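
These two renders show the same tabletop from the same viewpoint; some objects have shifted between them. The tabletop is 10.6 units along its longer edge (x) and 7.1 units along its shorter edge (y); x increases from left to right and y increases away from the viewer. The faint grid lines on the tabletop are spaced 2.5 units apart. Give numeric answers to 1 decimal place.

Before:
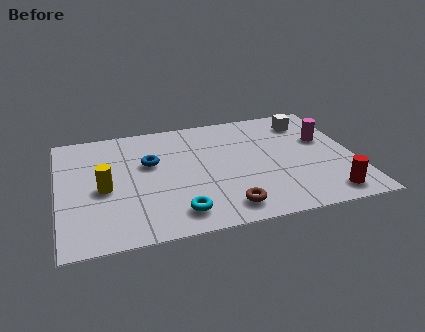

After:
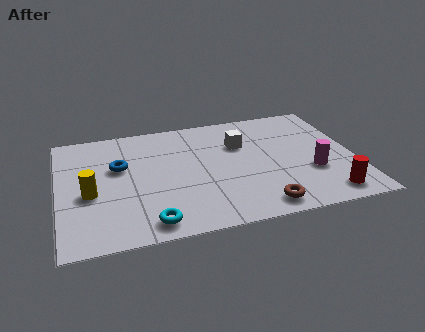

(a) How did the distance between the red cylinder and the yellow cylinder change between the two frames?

+0.4

The distance was about 8.1 in the first image and 8.5 in the second, so they moved 0.4 units further apart.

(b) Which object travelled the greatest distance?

the white cube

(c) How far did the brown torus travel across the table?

1.2

The brown torus moved from about (5.8, 1.1) to (7.0, 0.9), a distance of √(1.2² + 0.2²) ≈ 1.2.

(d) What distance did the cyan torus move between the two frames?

1.0

From (4.1, 1.2) to (3.1, 0.9), the cyan torus covered √(1.0² + 0.3²) ≈ 1.0 units.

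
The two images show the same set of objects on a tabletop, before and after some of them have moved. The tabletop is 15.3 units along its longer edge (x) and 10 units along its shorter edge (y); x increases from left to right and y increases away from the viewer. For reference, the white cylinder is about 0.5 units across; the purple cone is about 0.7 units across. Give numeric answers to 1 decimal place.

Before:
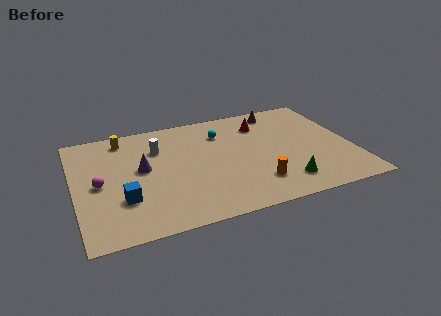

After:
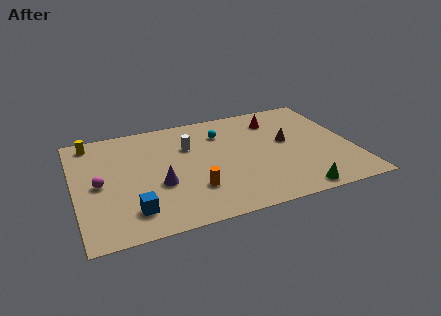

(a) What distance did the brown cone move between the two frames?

3.1

From (11.7, 8.7) to (11.8, 5.6), the brown cone covered √(0.1² + 3.1²) ≈ 3.1 units.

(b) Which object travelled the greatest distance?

the orange cylinder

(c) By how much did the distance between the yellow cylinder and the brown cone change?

+2.4

They were about 8.8 units apart before and 11.2 after — 2.4 units further apart.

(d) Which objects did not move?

the magenta sphere and the cyan sphere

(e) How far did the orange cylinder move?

3.4

The orange cylinder was near (9.7, 2.3) before and (6.3, 2.8) after, so it travelled √(3.4² + 0.5²) ≈ 3.4 units.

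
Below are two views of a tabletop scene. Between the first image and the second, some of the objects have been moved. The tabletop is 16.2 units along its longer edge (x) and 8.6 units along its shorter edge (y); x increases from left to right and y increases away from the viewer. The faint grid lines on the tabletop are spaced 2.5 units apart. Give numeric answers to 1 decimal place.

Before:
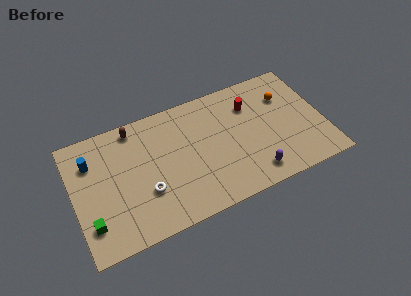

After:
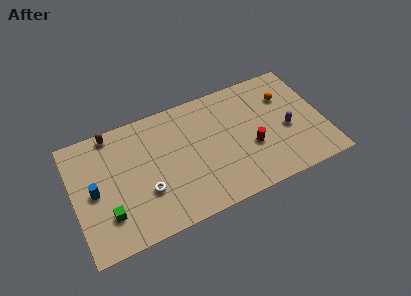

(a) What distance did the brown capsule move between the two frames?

1.4

From (4.2, 7.6) to (2.8, 7.8), the brown capsule covered √(1.4² + 0.2²) ≈ 1.4 units.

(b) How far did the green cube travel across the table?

1.1

The green cube moved from about (0.9, 2.1) to (2.0, 2.3), a distance of √(1.1² + 0.2²) ≈ 1.1.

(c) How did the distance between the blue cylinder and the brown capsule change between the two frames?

+0.7

The distance was about 3.2 in the first image and 3.9 in the second, so they moved 0.7 units further apart.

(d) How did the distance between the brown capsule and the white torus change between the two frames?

+0.5

Before: roughly 4.7 units apart; after: 5.2. That's 0.5 units further apart.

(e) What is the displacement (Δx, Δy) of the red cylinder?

(-0.3, -3.0)

The red cylinder started near (11.7, 6.3) and ended near (11.4, 3.3).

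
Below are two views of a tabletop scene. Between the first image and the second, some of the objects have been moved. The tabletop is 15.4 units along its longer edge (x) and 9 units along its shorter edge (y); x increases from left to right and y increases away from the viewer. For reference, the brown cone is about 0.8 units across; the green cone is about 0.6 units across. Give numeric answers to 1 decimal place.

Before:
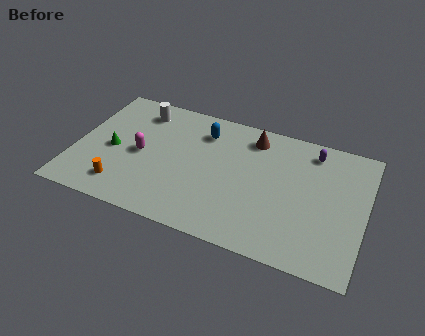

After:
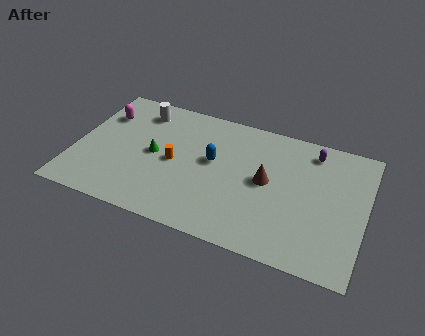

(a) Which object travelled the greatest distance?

the orange cylinder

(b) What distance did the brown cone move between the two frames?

3.0

The brown cone was near (9.2, 7.5) before and (10.2, 4.7) after, so it travelled √(1.0² + 2.8²) ≈ 3.0 units.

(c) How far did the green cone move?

2.2

From (2.0, 4.1) to (4.2, 4.5), the green cone covered √(2.2² + 0.4²) ≈ 2.2 units.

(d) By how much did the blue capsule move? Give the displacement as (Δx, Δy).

(0.7, -1.9)

The blue capsule was at about (6.6, 7.0) and moved to about (7.3, 5.1).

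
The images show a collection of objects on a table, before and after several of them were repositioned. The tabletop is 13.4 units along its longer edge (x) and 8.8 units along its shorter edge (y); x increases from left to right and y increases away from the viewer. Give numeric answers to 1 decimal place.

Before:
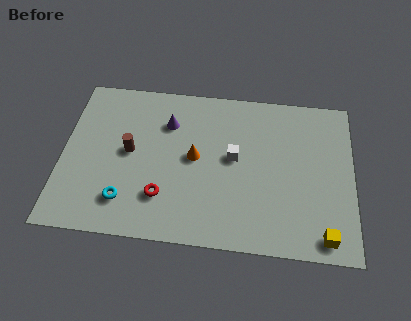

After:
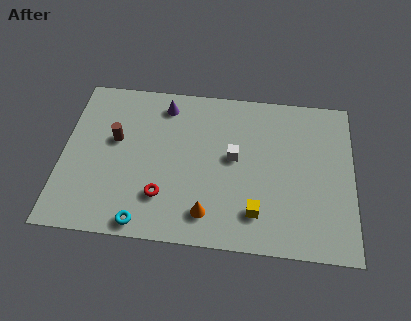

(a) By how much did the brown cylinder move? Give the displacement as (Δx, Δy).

(-0.7, 0.6)

The brown cylinder was at about (3.1, 4.6) and moved to about (2.4, 5.2).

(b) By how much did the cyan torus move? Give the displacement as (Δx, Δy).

(0.9, -1.1)

The cyan torus started near (3.0, 1.9) and ended near (3.9, 0.8).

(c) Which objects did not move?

the red torus and the white cube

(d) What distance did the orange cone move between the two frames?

3.1

The orange cone moved from about (6.1, 4.6) to (6.8, 1.6), a distance of √(0.7² + 3.0²) ≈ 3.1.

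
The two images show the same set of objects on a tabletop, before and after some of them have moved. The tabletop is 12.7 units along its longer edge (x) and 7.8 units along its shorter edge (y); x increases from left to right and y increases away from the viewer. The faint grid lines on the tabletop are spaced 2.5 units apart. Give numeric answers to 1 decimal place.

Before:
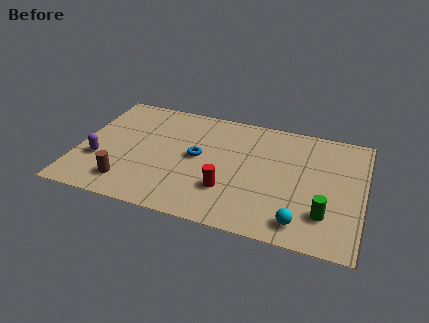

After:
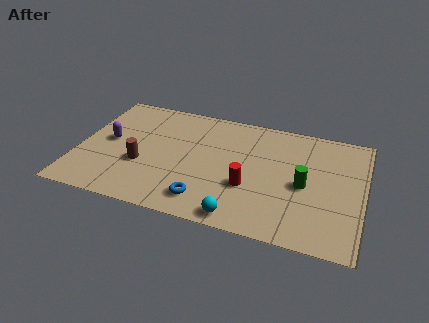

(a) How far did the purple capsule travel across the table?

1.4

The purple capsule moved from about (1.0, 2.7) to (1.3, 4.1), a distance of √(0.3² + 1.4²) ≈ 1.4.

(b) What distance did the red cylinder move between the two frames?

1.0

The red cylinder moved from about (6.8, 2.3) to (7.7, 2.8), a distance of √(0.9² + 0.5²) ≈ 1.0.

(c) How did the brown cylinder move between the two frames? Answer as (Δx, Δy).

(0.5, 1.4)

The brown cylinder was at about (2.4, 1.5) and moved to about (2.9, 2.9).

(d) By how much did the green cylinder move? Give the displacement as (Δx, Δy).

(-1.0, 1.6)

The green cylinder was at about (11.1, 2.0) and moved to about (10.1, 3.6).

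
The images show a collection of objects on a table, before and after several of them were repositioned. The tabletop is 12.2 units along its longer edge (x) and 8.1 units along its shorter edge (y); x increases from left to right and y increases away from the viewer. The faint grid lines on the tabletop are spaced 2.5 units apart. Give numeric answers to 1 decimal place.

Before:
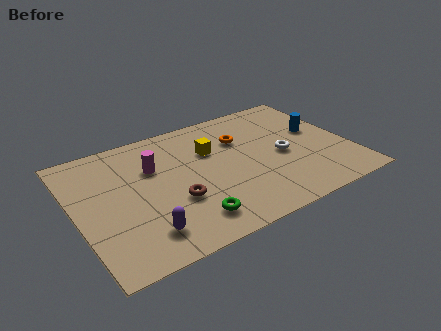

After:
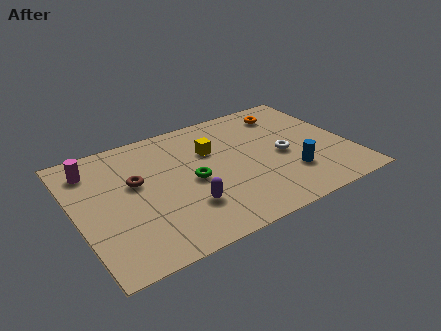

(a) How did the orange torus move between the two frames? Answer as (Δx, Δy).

(2.3, 1.0)

The orange torus started near (7.6, 5.6) and ended near (9.9, 6.6).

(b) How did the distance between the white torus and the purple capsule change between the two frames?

-2.1

They were about 6.9 units apart before and 4.8 after — 2.1 units closer together.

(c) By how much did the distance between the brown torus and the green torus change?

+1.1

They were about 1.5 units apart before and 2.6 after — 1.1 units further apart.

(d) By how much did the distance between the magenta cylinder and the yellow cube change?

+2.7

Before: roughly 2.6 units apart; after: 5.3. That's 2.7 units further apart.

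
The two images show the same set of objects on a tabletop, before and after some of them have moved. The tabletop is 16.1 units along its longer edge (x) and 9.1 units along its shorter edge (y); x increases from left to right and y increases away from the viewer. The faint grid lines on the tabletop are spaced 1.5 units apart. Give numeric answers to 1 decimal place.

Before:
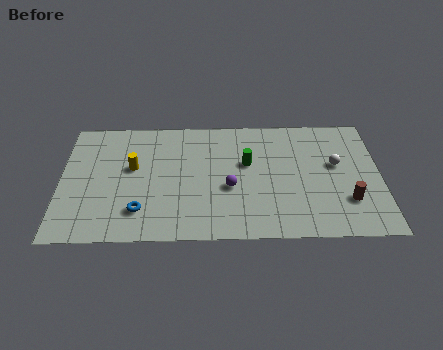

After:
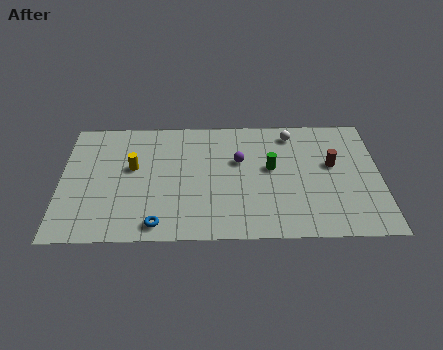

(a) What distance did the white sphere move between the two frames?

3.3

The white sphere moved from about (13.9, 5.3) to (11.7, 7.7), a distance of √(2.2² + 2.4²) ≈ 3.3.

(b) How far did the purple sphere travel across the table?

2.1

The purple sphere was near (8.5, 3.7) before and (9.0, 5.7) after, so it travelled √(0.5² + 2.0²) ≈ 2.1 units.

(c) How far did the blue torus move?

1.3

The blue torus was near (4.0, 2.1) before and (4.9, 1.1) after, so it travelled √(0.9² + 1.0²) ≈ 1.3 units.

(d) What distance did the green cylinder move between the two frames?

1.3

The green cylinder was near (9.4, 5.5) before and (10.6, 5.1) after, so it travelled √(1.2² + 0.4²) ≈ 1.3 units.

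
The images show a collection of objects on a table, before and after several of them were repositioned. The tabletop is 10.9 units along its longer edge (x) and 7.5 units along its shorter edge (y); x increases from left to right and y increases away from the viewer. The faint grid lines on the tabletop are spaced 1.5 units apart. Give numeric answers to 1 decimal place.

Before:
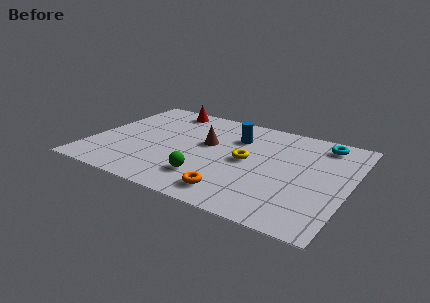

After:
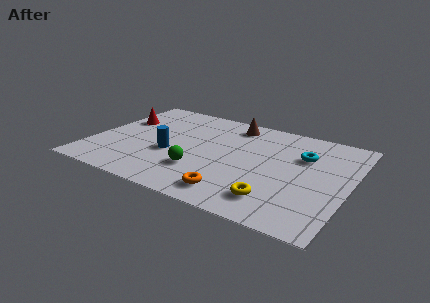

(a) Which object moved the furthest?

the blue cylinder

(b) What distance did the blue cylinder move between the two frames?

3.5

From (5.9, 5.4) to (3.4, 3.0), the blue cylinder covered √(2.5² + 2.4²) ≈ 3.5 units.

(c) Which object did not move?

the orange torus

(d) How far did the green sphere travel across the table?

0.6

From (5.2, 1.8) to (4.8, 2.2), the green sphere covered √(0.4² + 0.4²) ≈ 0.6 units.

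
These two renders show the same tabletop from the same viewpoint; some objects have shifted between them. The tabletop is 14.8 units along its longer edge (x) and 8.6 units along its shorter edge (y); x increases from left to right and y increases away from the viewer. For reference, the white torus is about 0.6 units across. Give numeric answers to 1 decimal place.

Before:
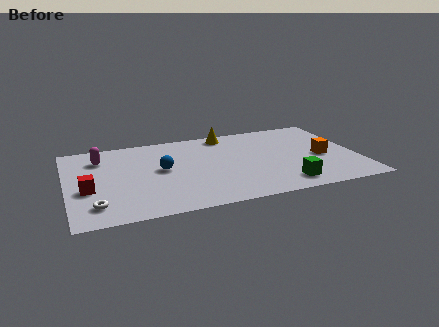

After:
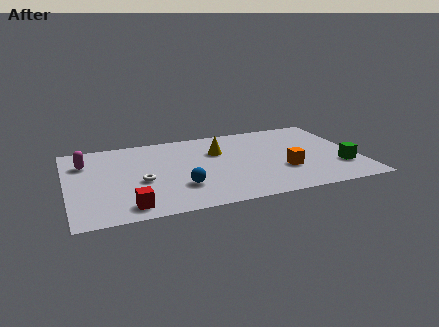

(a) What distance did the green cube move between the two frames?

3.2

The green cube was near (10.8, 1.4) before and (13.8, 2.5) after, so it travelled √(3.0² + 1.1²) ≈ 3.2 units.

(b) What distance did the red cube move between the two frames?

2.9

The red cube moved from about (1.0, 3.4) to (2.9, 1.2), a distance of √(1.9² + 2.2²) ≈ 2.9.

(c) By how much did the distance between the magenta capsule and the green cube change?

+3.0

Before: roughly 10.4 units apart; after: 13.4. That's 3.0 units further apart.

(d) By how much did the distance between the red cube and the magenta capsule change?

+2.1

The distance was about 3.3 in the first image and 5.4 in the second, so they moved 2.1 units further apart.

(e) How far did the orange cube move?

2.3

From (13.0, 3.8) to (10.9, 2.9), the orange cube covered √(2.1² + 0.9²) ≈ 2.3 units.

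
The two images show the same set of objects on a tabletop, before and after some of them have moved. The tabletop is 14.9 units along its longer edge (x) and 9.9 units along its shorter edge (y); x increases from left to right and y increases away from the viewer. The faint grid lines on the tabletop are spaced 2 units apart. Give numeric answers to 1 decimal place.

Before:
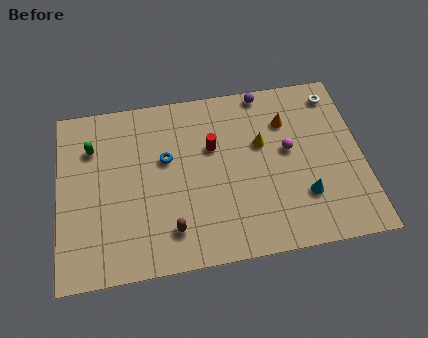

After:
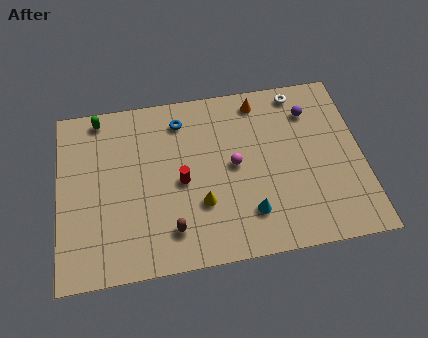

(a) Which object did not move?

the brown capsule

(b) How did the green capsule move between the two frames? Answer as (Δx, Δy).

(0.4, 1.7)

The green capsule was at about (1.7, 7.2) and moved to about (2.1, 8.9).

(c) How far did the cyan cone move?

2.7

The cyan cone was near (11.9, 2.8) before and (9.2, 2.3) after, so it travelled √(2.7² + 0.5²) ≈ 2.7 units.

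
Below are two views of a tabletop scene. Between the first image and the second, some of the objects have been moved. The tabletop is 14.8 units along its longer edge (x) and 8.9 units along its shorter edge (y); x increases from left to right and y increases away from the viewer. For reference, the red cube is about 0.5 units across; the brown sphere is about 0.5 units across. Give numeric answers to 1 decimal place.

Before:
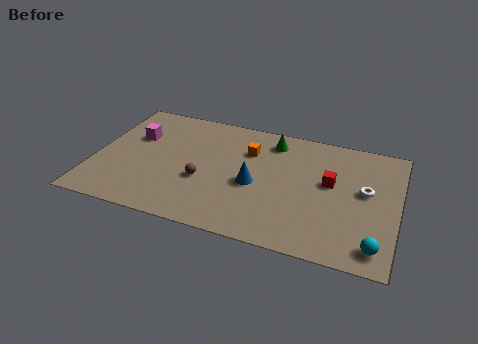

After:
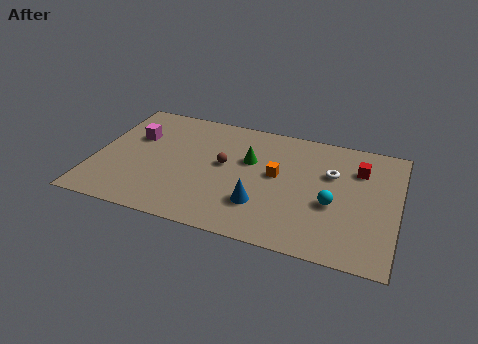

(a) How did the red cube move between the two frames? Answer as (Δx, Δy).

(1.3, 1.4)

From the two frames, the red cube sits at roughly (11.5, 5.1) before and (12.8, 6.5) after.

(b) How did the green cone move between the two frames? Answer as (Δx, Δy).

(-1.0, -1.8)

The green cone started near (8.5, 7.4) and ended near (7.5, 5.6).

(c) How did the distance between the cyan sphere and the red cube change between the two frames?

-1.4

Before: roughly 4.5 units apart; after: 3.1. That's 1.4 units closer together.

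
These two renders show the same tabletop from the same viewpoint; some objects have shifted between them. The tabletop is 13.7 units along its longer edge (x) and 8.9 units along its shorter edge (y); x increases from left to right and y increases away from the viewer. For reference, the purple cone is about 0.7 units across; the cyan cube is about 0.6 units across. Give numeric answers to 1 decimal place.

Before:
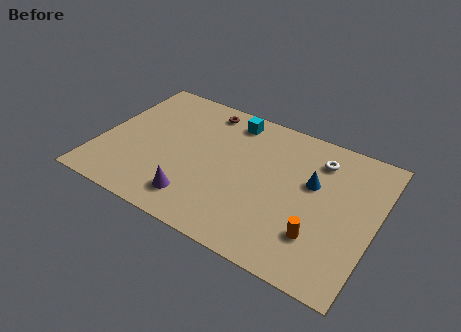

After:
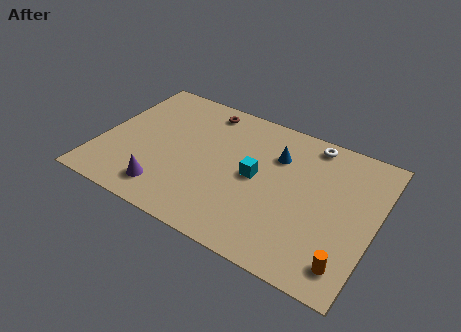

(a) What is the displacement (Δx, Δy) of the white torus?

(-0.5, 0.9)

The white torus was at about (10.6, 7.0) and moved to about (10.1, 7.9).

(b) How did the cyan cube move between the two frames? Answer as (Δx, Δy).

(1.7, -3.1)

The cyan cube started near (6.1, 7.6) and ended near (7.8, 4.5).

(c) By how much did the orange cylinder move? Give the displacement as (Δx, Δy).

(1.5, -0.9)

The orange cylinder was at about (11.2, 2.4) and moved to about (12.7, 1.5).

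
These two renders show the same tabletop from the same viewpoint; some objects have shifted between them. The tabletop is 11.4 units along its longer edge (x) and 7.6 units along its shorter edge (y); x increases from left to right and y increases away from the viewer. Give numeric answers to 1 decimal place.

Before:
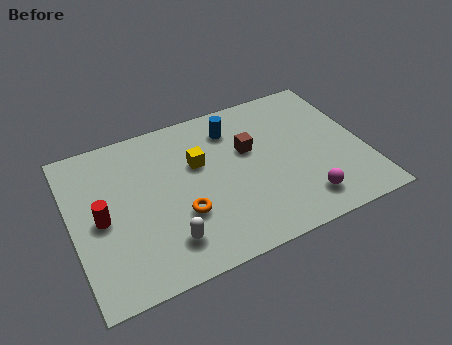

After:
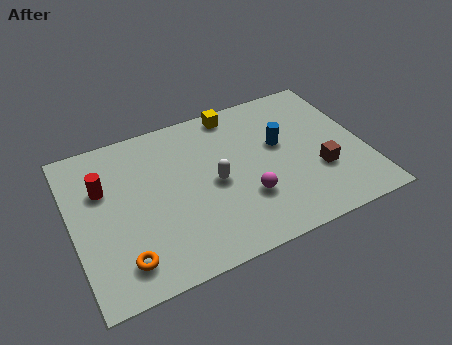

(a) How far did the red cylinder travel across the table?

1.4

From (1.1, 3.6) to (1.3, 5.0), the red cylinder covered √(0.2² + 1.4²) ≈ 1.4 units.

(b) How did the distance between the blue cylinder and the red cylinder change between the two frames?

+1.0

The distance was about 5.9 in the first image and 6.9 in the second, so they moved 1.0 units further apart.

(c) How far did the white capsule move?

2.9

The white capsule was near (3.4, 1.6) before and (5.5, 3.6) after, so it travelled √(2.1² + 2.0²) ≈ 2.9 units.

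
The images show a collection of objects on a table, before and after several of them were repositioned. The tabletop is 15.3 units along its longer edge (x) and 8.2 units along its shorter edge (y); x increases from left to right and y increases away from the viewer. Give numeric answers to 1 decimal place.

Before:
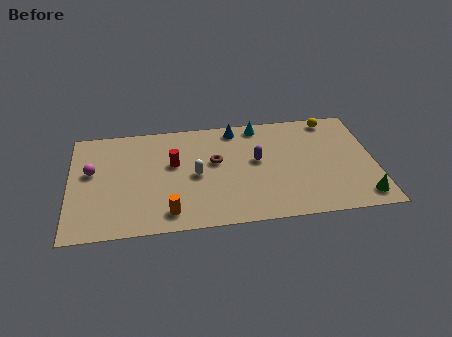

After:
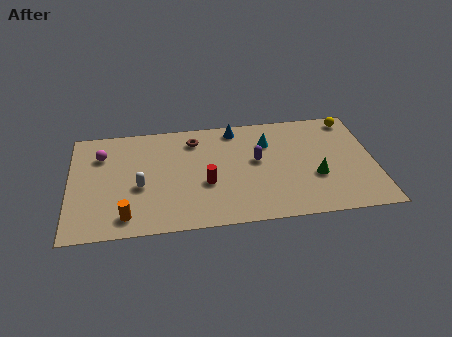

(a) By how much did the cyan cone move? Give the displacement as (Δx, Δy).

(0.4, -1.4)

The cyan cone started near (9.6, 7.3) and ended near (10.0, 5.9).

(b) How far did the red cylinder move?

2.3

The red cylinder was near (5.2, 4.9) before and (6.8, 3.2) after, so it travelled √(1.6² + 1.7²) ≈ 2.3 units.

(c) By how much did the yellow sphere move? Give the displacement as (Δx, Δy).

(1.0, -0.1)

The yellow sphere was at about (13.3, 7.3) and moved to about (14.3, 7.2).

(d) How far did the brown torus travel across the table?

2.1

The brown torus moved from about (7.3, 4.8) to (6.3, 6.6), a distance of √(1.0² + 1.8²) ≈ 2.1.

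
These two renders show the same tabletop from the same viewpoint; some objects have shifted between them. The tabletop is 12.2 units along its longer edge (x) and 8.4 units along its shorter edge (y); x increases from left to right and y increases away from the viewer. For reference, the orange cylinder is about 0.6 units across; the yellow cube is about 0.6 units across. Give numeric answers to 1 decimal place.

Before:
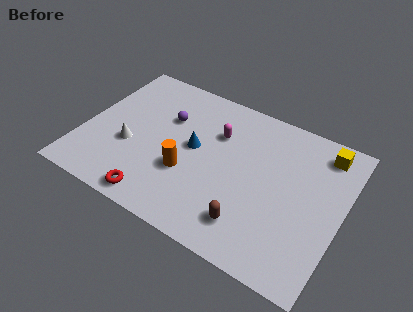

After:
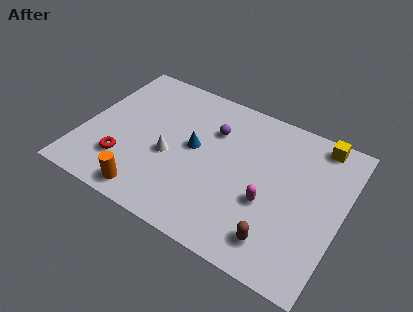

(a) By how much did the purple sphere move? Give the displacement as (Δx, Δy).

(2.2, 0.3)

From the two frames, the purple sphere sits at roughly (3.7, 5.6) before and (5.9, 5.9) after.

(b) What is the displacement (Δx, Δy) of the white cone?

(1.9, 0.3)

The white cone started near (2.3, 3.2) and ended near (4.2, 3.5).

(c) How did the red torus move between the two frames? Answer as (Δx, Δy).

(-1.8, 1.3)

The red torus was at about (4.0, 0.9) and moved to about (2.2, 2.2).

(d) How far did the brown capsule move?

1.3

The brown capsule moved from about (8.3, 1.7) to (9.6, 1.5), a distance of √(1.3² + 0.2²) ≈ 1.3.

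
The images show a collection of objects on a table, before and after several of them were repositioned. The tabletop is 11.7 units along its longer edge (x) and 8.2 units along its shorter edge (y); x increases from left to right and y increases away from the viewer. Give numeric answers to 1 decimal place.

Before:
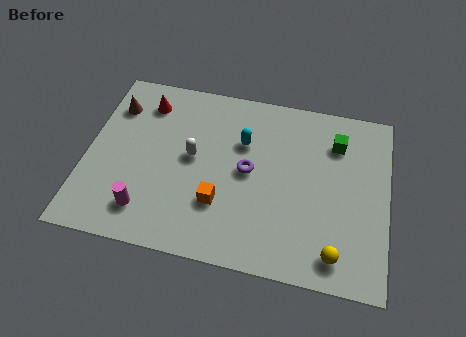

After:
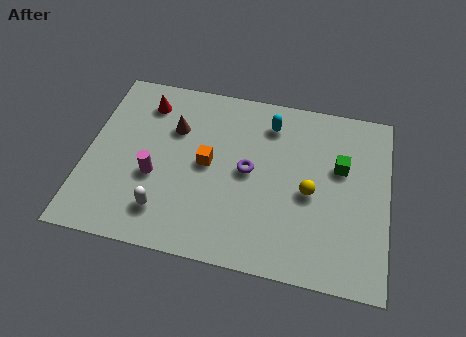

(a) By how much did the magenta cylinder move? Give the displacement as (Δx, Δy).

(0.2, 1.6)

The magenta cylinder was at about (2.5, 1.6) and moved to about (2.7, 3.2).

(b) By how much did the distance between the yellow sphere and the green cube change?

-3.2

They were about 5.0 units apart before and 1.8 after — 3.2 units closer together.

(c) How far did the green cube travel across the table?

1.1

From (9.6, 6.2) to (9.8, 5.1), the green cube covered √(0.2² + 1.1²) ≈ 1.1 units.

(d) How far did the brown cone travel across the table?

2.5

From (0.9, 6.2) to (3.3, 5.6), the brown cone covered √(2.4² + 0.6²) ≈ 2.5 units.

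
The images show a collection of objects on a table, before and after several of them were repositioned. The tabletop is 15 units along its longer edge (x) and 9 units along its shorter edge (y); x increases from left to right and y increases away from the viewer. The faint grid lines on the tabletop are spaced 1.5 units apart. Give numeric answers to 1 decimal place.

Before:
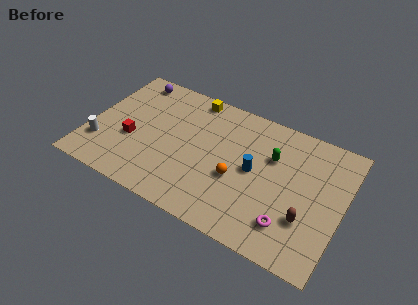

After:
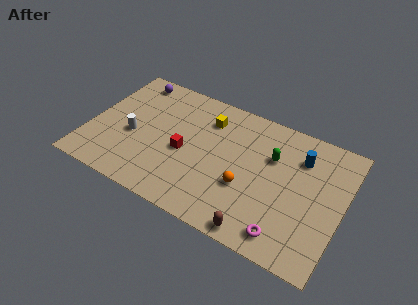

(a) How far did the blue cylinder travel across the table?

3.3

From (9.8, 4.6) to (12.3, 6.7), the blue cylinder covered √(2.5² + 2.1²) ≈ 3.3 units.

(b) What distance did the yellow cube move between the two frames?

1.6

The yellow cube moved from about (5.6, 8.1) to (6.7, 6.9), a distance of √(1.1² + 1.2²) ≈ 1.6.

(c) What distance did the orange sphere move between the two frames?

0.7

The orange sphere moved from about (8.9, 3.6) to (9.5, 3.3), a distance of √(0.6² + 0.3²) ≈ 0.7.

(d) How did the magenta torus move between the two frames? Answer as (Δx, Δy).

(-0.1, -0.7)

The magenta torus started near (12.2, 2.0) and ended near (12.1, 1.3).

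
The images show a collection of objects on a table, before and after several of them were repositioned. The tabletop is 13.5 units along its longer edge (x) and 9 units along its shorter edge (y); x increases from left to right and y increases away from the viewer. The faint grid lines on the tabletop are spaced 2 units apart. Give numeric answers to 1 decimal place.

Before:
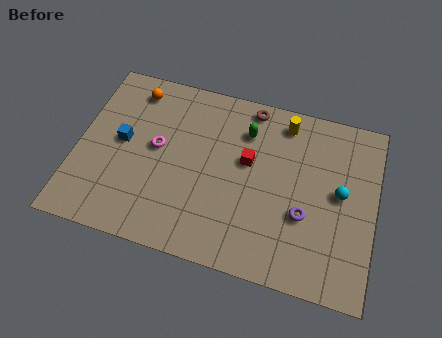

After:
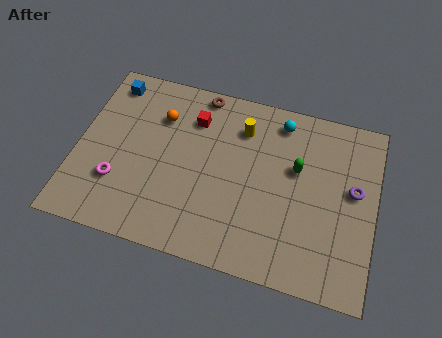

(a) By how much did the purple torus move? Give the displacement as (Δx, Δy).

(2.1, 1.8)

The purple torus was at about (10.4, 3.3) and moved to about (12.5, 5.1).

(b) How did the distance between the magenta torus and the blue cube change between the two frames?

+3.5

They were about 1.6 units apart before and 5.1 after — 3.5 units further apart.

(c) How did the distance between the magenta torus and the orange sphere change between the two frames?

+1.1

Before: roughly 3.0 units apart; after: 4.1. That's 1.1 units further apart.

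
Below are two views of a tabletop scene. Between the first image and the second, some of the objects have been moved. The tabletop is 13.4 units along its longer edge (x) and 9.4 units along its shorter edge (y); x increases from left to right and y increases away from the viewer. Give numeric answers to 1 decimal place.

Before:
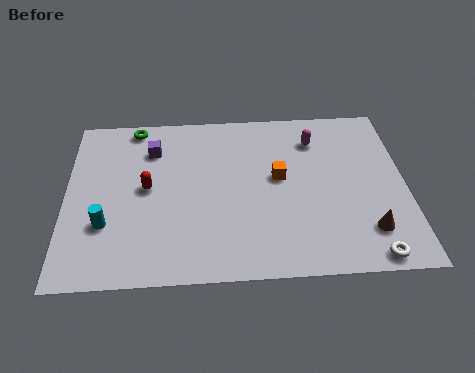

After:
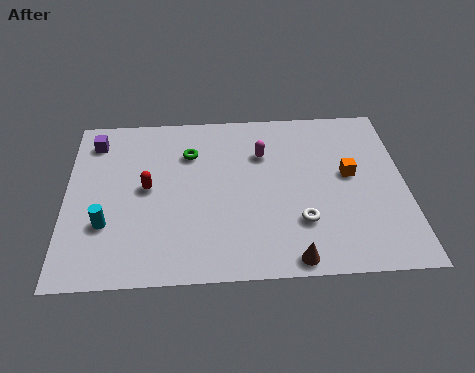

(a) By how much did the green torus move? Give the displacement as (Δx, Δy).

(2.2, -1.7)

From the two frames, the green torus sits at roughly (2.7, 8.5) before and (4.9, 6.8) after.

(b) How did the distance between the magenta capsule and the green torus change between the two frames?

-4.4

They were about 7.3 units apart before and 2.9 after — 4.4 units closer together.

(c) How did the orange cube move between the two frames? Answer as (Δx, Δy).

(2.8, 0.0)

From the two frames, the orange cube sits at roughly (8.4, 5.2) before and (11.2, 5.2) after.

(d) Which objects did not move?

the red capsule and the cyan cylinder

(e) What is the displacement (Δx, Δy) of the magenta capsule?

(-2.1, -0.7)

The magenta capsule was at about (9.9, 7.3) and moved to about (7.8, 6.6).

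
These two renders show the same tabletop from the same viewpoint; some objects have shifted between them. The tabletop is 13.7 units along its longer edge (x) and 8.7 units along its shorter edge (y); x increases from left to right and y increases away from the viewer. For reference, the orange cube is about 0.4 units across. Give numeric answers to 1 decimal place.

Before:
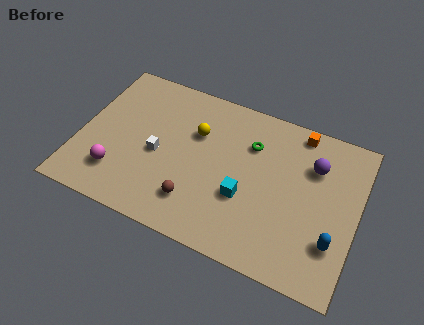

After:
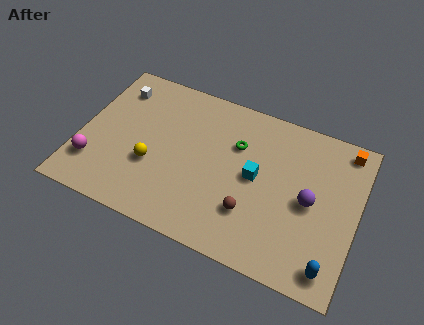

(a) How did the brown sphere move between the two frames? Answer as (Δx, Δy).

(2.7, 0.5)

The brown sphere started near (6.0, 2.0) and ended near (8.7, 2.5).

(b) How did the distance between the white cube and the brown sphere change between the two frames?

+5.7

The distance was about 2.8 in the first image and 8.5 in the second, so they moved 5.7 units further apart.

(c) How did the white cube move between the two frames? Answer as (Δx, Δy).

(-2.5, 3.0)

From the two frames, the white cube sits at roughly (3.9, 3.9) before and (1.4, 6.9) after.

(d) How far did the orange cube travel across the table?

2.3

The orange cube was near (10.5, 7.8) before and (12.8, 7.7) after, so it travelled √(2.3² + 0.1²) ≈ 2.3 units.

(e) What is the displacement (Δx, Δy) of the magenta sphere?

(-1.2, 0.1)

From the two frames, the magenta sphere sits at roughly (2.1, 2.1) before and (0.9, 2.2) after.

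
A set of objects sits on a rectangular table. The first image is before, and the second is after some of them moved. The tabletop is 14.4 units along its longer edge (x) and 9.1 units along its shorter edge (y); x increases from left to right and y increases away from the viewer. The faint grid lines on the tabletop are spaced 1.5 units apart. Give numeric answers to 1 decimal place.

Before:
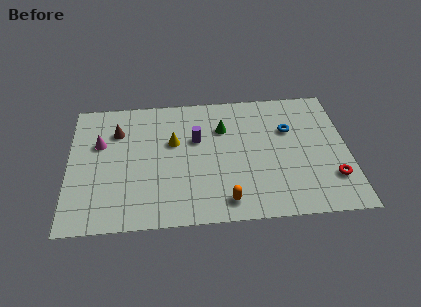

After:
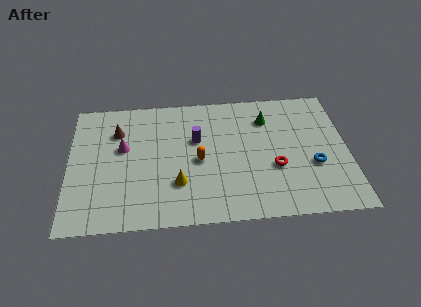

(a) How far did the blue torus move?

2.9

The blue torus moved from about (11.4, 6.0) to (12.6, 3.4), a distance of √(1.2² + 2.6²) ≈ 2.9.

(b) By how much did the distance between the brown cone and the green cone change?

+2.3

Before: roughly 5.5 units apart; after: 7.8. That's 2.3 units further apart.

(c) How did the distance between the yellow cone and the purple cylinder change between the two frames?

+2.0

Before: roughly 1.2 units apart; after: 3.2. That's 2.0 units further apart.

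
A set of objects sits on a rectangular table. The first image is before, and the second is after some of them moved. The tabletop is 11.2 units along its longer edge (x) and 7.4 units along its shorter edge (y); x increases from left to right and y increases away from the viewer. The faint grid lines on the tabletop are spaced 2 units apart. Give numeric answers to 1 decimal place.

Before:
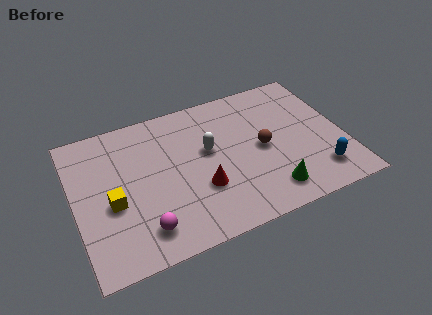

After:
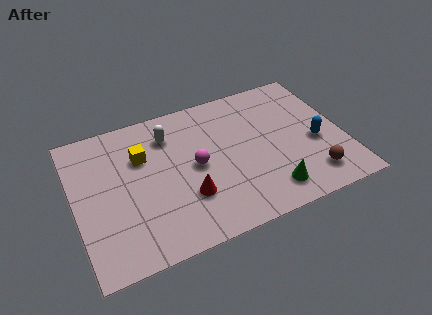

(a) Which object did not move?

the green cone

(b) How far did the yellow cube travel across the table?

2.4

The yellow cube moved from about (1.5, 3.1) to (2.9, 5.0), a distance of √(1.4² + 1.9²) ≈ 2.4.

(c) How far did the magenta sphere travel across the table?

3.3

From (2.6, 1.4) to (5.0, 3.7), the magenta sphere covered √(2.4² + 2.3²) ≈ 3.3 units.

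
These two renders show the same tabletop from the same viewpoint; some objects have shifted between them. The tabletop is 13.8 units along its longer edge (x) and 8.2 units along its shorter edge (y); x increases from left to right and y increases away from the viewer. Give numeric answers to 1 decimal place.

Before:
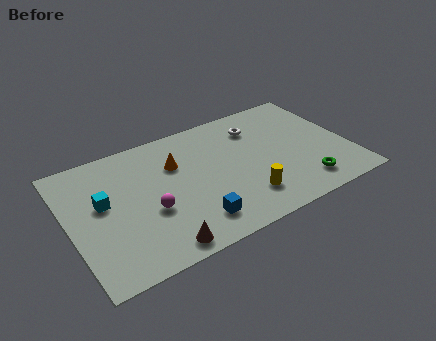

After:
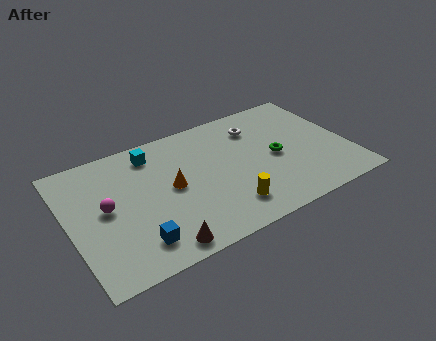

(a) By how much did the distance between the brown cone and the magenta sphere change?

+1.7

They were about 2.3 units apart before and 4.0 after — 1.7 units further apart.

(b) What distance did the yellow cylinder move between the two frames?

0.9

The yellow cylinder moved from about (8.3, 1.9) to (7.4, 1.7), a distance of √(0.9² + 0.2²) ≈ 0.9.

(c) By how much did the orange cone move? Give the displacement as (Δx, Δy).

(-0.4, -1.4)

From the two frames, the orange cone sits at roughly (5.4, 5.6) before and (5.0, 4.2) after.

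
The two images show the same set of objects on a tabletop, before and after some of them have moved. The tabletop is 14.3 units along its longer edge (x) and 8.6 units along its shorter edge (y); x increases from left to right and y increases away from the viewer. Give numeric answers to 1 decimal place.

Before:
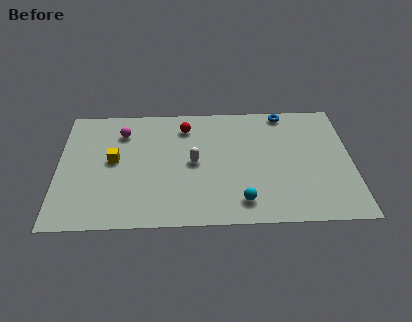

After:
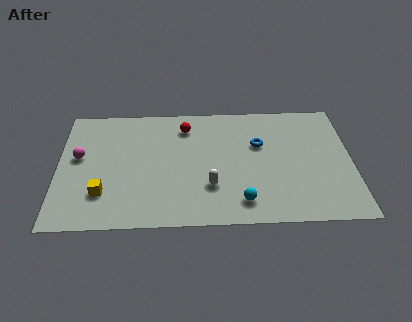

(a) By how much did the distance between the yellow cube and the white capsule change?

+1.3

The distance was about 3.9 in the first image and 5.2 in the second, so they moved 1.3 units further apart.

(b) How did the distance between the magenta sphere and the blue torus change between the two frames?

+0.7

The distance was about 8.1 in the first image and 8.8 in the second, so they moved 0.7 units further apart.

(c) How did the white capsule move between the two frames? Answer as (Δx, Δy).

(0.8, -1.7)

The white capsule started near (6.6, 4.3) and ended near (7.4, 2.6).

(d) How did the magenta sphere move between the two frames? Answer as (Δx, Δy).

(-2.1, -1.7)

The magenta sphere was at about (3.1, 6.6) and moved to about (1.0, 4.9).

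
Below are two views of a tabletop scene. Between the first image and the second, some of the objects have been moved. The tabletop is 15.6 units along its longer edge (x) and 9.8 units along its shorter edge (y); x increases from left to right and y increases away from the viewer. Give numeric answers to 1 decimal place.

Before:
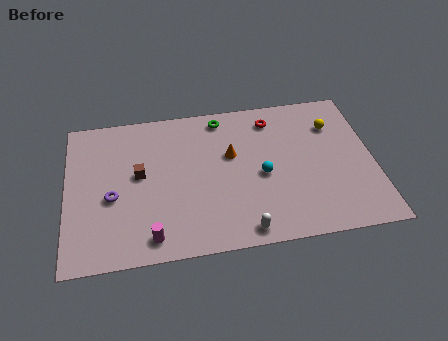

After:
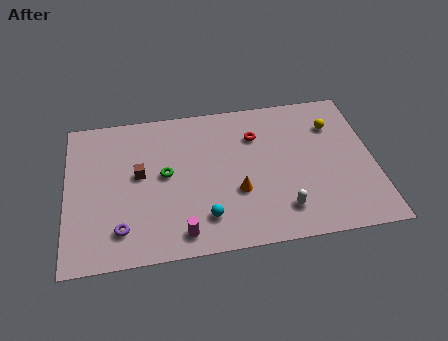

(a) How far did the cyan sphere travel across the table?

3.8

The cyan sphere moved from about (9.9, 4.4) to (6.9, 2.1), a distance of √(3.0² + 2.3²) ≈ 3.8.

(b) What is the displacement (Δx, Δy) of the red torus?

(-0.9, -1.0)

The red torus was at about (10.6, 8.1) and moved to about (9.7, 7.1).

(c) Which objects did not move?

the yellow sphere and the brown cube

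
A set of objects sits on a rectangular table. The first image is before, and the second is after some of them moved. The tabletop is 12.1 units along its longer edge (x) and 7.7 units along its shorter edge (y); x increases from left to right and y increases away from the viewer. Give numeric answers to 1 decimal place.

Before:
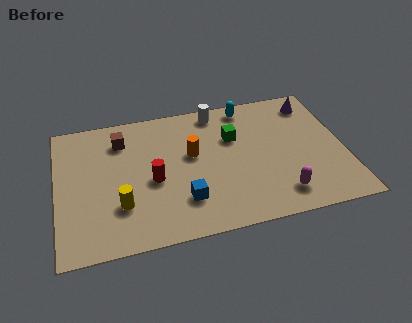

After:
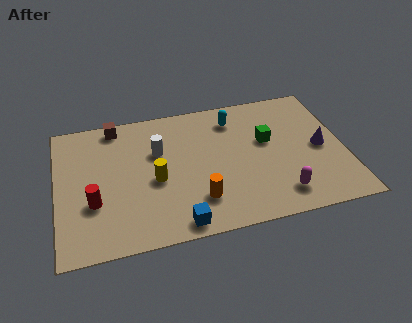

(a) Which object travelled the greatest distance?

the white cylinder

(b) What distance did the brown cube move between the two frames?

0.9

The brown cube moved from about (2.8, 6.0) to (2.6, 6.9), a distance of √(0.2² + 0.9²) ≈ 0.9.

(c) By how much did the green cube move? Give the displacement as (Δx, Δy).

(1.4, -0.5)

The green cube was at about (7.5, 5.1) and moved to about (8.9, 4.6).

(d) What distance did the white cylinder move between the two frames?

3.2

The white cylinder moved from about (6.9, 6.8) to (4.3, 5.0), a distance of √(2.6² + 1.8²) ≈ 3.2.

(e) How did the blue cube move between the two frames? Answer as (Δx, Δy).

(-0.3, -1.2)

The blue cube started near (5.2, 2.0) and ended near (4.9, 0.8).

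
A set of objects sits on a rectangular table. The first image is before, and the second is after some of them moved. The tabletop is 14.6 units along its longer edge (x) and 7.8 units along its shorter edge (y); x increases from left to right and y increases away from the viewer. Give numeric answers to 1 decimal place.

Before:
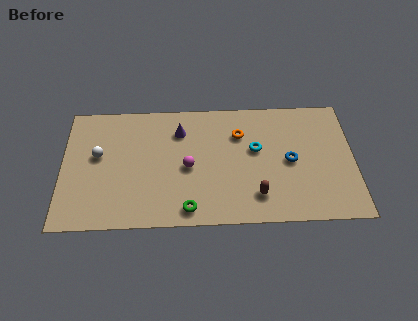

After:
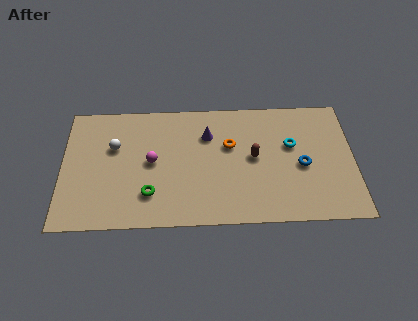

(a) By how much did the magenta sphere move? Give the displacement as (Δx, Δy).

(-1.8, 0.4)

The magenta sphere started near (6.3, 3.6) and ended near (4.5, 4.0).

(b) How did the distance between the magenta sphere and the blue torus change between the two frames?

+2.4

They were about 5.1 units apart before and 7.5 after — 2.4 units further apart.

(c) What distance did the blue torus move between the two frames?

0.7

From (11.4, 3.8) to (12.0, 3.5), the blue torus covered √(0.6² + 0.3²) ≈ 0.7 units.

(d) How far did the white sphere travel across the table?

0.9

The white sphere was near (1.8, 4.5) before and (2.6, 5.0) after, so it travelled √(0.8² + 0.5²) ≈ 0.9 units.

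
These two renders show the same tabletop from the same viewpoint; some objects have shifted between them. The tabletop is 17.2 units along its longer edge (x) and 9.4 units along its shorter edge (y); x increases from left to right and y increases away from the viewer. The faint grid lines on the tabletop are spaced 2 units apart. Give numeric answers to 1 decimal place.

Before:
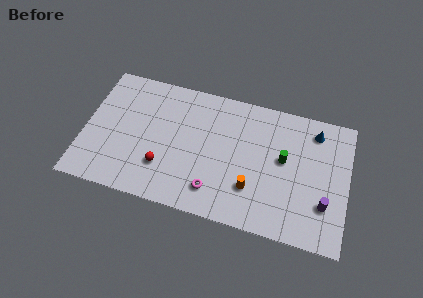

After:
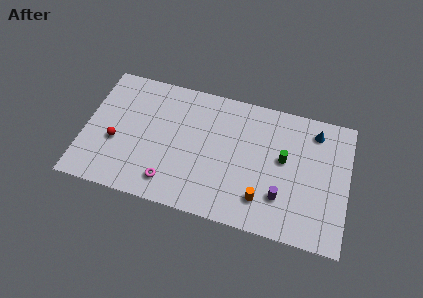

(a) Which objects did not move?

the green cylinder and the blue cone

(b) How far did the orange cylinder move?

0.9

From (11.1, 2.7) to (11.8, 2.1), the orange cylinder covered √(0.7² + 0.6²) ≈ 0.9 units.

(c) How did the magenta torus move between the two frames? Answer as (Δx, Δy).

(-2.9, -0.2)

From the two frames, the magenta torus sits at roughly (8.7, 1.9) before and (5.8, 1.7) after.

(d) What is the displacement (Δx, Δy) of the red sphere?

(-3.2, 1.0)

From the two frames, the red sphere sits at roughly (5.3, 2.7) before and (2.1, 3.7) after.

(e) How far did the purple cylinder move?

2.8

The purple cylinder moved from about (15.8, 2.8) to (13.0, 2.6), a distance of √(2.8² + 0.2²) ≈ 2.8.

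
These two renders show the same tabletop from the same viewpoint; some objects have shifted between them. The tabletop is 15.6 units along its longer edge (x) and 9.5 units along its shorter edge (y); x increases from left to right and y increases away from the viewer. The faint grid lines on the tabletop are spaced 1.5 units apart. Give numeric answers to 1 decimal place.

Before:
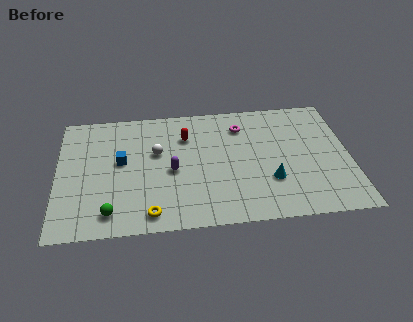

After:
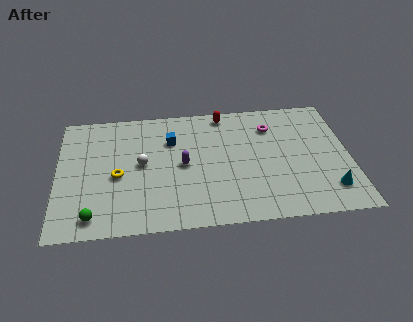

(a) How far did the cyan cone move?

3.3

The cyan cone moved from about (11.3, 3.0) to (14.4, 2.0), a distance of √(3.1² + 1.0²) ≈ 3.3.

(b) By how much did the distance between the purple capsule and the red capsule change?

+1.7

They were about 2.7 units apart before and 4.4 after — 1.7 units further apart.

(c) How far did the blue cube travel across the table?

3.0

From (3.4, 5.3) to (6.1, 6.7), the blue cube covered √(2.7² + 1.4²) ≈ 3.0 units.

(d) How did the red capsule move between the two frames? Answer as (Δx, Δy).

(2.1, 1.6)

From the two frames, the red capsule sits at roughly (6.9, 6.9) before and (9.0, 8.5) after.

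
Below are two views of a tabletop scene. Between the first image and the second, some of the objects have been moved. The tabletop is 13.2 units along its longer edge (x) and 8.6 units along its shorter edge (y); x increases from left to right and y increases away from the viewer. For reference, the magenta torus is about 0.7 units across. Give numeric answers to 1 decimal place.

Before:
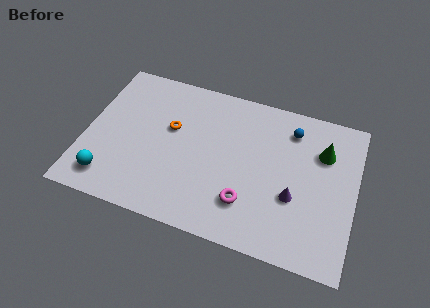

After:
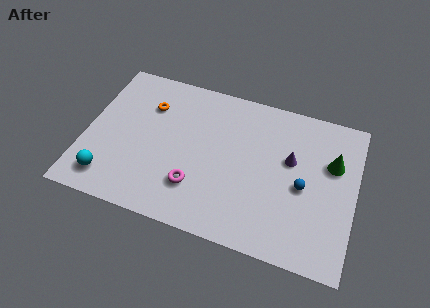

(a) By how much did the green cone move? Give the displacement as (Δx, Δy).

(0.5, -0.5)

The green cone was at about (11.5, 6.1) and moved to about (12.0, 5.6).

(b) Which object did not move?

the cyan sphere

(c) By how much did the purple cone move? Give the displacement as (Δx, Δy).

(-0.3, 2.0)

The purple cone was at about (10.3, 3.2) and moved to about (10.0, 5.2).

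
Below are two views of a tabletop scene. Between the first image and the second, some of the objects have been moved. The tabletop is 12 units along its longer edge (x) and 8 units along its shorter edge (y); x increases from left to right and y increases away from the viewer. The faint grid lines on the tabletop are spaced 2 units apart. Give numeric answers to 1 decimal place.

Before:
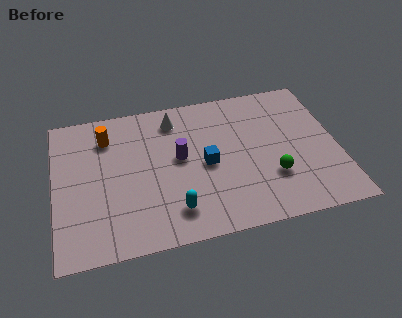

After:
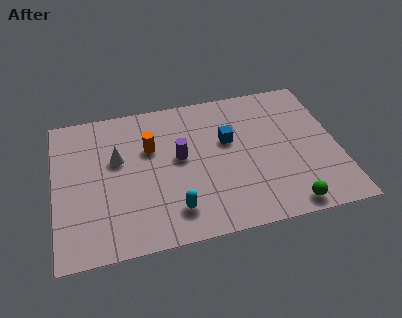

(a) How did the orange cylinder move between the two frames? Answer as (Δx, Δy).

(1.8, -1.0)

The orange cylinder started near (2.3, 6.2) and ended near (4.1, 5.2).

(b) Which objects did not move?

the purple cylinder and the cyan capsule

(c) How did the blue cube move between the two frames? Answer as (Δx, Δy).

(1.0, 1.1)

From the two frames, the blue cube sits at roughly (6.4, 3.8) before and (7.4, 4.9) after.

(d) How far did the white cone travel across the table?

3.0

The white cone was near (5.2, 6.6) before and (2.7, 4.9) after, so it travelled √(2.5² + 1.7²) ≈ 3.0 units.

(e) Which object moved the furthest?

the white cone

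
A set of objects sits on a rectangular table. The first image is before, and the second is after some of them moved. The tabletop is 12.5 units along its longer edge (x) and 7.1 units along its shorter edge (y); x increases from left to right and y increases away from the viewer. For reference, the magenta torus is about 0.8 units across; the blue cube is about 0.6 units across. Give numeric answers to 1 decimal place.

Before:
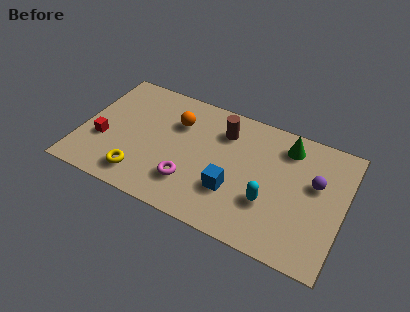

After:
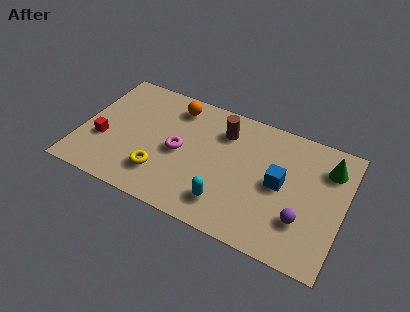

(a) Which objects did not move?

the brown cylinder and the red cube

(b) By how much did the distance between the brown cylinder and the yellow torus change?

-1.0

The distance was about 5.4 in the first image and 4.4 in the second, so they moved 1.0 units closer together.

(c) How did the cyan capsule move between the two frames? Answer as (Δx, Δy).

(-1.9, -0.9)

The cyan capsule started near (9.1, 2.4) and ended near (7.2, 1.5).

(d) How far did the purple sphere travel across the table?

2.2

The purple sphere moved from about (11.1, 4.3) to (10.7, 2.1), a distance of √(0.4² + 2.2²) ≈ 2.2.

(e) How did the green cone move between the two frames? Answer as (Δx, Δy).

(2.0, -0.4)

The green cone started near (9.6, 5.8) and ended near (11.6, 5.4).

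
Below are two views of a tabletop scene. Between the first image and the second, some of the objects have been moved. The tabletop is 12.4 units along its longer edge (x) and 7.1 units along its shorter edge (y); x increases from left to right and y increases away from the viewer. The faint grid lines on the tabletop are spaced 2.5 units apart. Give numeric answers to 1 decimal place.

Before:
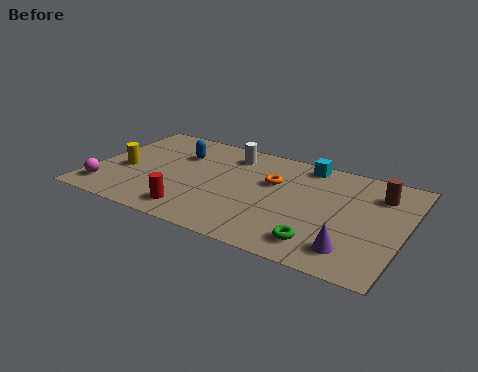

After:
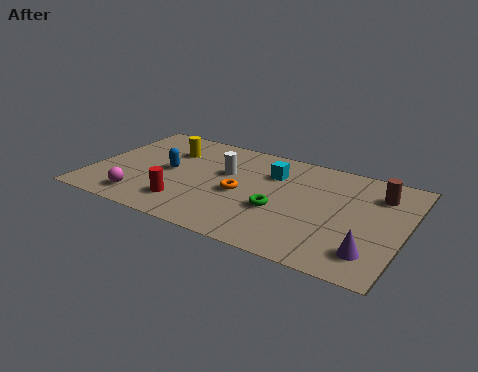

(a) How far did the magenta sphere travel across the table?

1.5

The magenta sphere was near (0.8, 1.3) before and (2.3, 1.2) after, so it travelled √(1.5² + 0.1²) ≈ 1.5 units.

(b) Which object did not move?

the brown cylinder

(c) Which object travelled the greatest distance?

the yellow cylinder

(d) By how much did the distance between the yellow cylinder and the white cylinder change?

-2.3

They were about 4.8 units apart before and 2.5 after — 2.3 units closer together.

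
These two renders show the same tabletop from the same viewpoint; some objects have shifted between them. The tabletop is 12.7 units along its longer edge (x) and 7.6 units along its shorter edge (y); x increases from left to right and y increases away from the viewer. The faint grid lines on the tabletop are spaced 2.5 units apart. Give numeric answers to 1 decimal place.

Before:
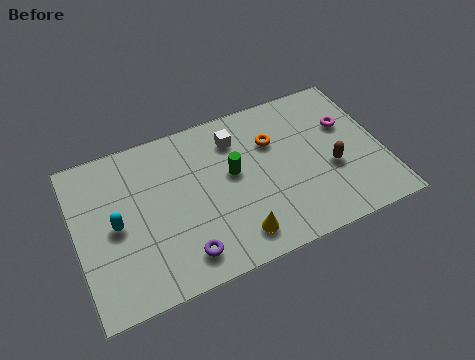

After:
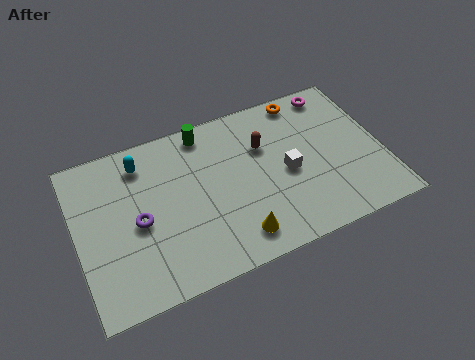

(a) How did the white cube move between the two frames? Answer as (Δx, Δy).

(1.9, -2.4)

The white cube started near (6.8, 5.9) and ended near (8.7, 3.5).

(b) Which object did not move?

the yellow cone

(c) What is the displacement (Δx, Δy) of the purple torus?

(-1.6, 2.2)

The purple torus was at about (4.1, 1.3) and moved to about (2.5, 3.5).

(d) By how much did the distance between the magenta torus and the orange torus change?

-1.8

They were about 3.1 units apart before and 1.3 after — 1.8 units closer together.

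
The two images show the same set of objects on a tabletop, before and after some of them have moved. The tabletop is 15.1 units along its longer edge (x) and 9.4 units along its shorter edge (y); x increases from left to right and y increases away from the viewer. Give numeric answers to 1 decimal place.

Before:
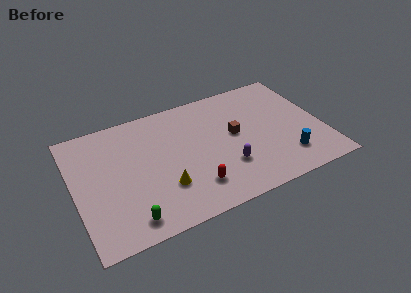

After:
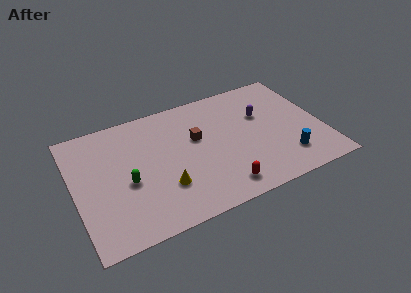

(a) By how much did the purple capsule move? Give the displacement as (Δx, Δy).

(2.6, 3.2)

From the two frames, the purple capsule sits at roughly (9.0, 2.8) before and (11.6, 6.0) after.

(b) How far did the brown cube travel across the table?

2.4

The brown cube was near (9.8, 5.1) before and (7.5, 5.7) after, so it travelled √(2.3² + 0.6²) ≈ 2.4 units.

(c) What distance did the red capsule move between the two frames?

1.7

The red capsule moved from about (6.9, 2.1) to (8.5, 1.4), a distance of √(1.6² + 0.7²) ≈ 1.7.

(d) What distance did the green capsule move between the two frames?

2.7

The green capsule was near (2.9, 1.3) before and (3.1, 4.0) after, so it travelled √(0.2² + 2.7²) ≈ 2.7 units.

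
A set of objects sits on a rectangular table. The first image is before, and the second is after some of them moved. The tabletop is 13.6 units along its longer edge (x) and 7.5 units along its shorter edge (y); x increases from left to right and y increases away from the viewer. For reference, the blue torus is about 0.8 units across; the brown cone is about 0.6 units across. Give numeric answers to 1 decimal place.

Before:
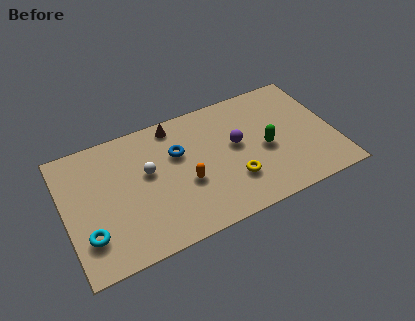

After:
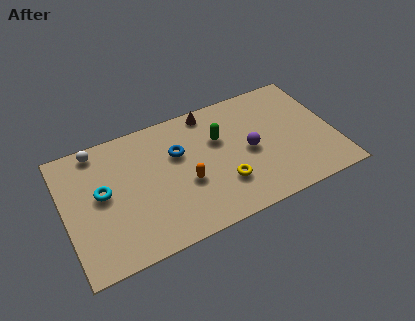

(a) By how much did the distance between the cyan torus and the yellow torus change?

-1.1

They were about 7.3 units apart before and 6.2 after — 1.1 units closer together.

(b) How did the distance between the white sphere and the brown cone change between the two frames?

+3.0

The distance was about 2.7 in the first image and 5.7 in the second, so they moved 3.0 units further apart.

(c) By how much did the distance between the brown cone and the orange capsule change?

+0.4

Before: roughly 3.6 units apart; after: 4.0. That's 0.4 units further apart.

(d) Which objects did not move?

the orange capsule and the blue torus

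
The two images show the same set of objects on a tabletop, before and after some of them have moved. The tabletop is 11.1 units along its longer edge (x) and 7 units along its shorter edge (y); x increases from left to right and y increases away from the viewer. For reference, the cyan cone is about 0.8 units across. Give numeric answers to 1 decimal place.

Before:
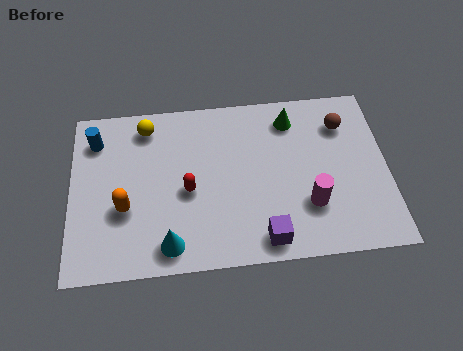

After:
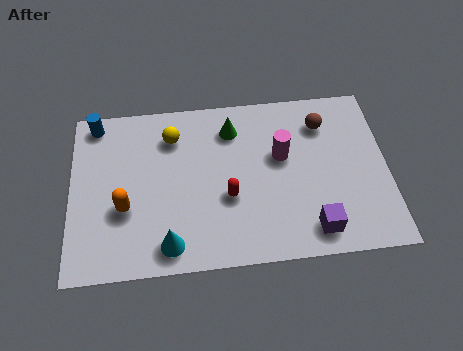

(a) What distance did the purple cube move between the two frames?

1.7

The purple cube was near (6.7, 0.9) before and (8.4, 1.1) after, so it travelled √(1.7² + 0.2²) ≈ 1.7 units.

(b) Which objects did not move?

the cyan cone and the orange capsule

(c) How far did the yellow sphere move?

1.0

From (2.7, 5.9) to (3.6, 5.4), the yellow sphere covered √(0.9² + 0.5²) ≈ 1.0 units.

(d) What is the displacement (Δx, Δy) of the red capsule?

(1.4, -0.4)

The red capsule started near (4.1, 3.1) and ended near (5.5, 2.7).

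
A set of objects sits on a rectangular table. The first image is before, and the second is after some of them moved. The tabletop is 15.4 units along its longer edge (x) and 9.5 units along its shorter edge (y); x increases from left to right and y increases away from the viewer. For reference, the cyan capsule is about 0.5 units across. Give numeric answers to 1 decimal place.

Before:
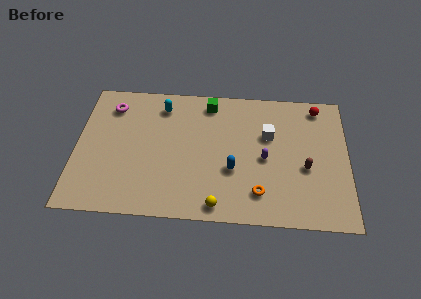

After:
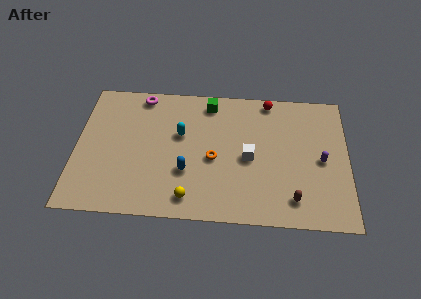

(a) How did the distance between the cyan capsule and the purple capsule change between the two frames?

+1.3

They were about 6.8 units apart before and 8.1 after — 1.3 units further apart.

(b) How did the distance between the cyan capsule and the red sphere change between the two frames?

-3.2

The distance was about 8.9 in the first image and 5.7 in the second, so they moved 3.2 units closer together.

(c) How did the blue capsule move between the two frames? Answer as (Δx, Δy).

(-2.6, -0.3)

The blue capsule was at about (8.9, 3.5) and moved to about (6.3, 3.2).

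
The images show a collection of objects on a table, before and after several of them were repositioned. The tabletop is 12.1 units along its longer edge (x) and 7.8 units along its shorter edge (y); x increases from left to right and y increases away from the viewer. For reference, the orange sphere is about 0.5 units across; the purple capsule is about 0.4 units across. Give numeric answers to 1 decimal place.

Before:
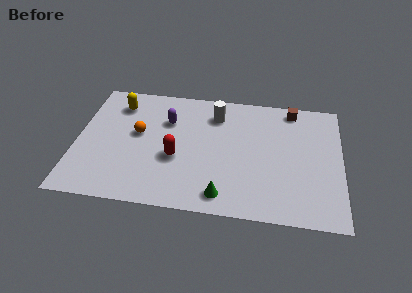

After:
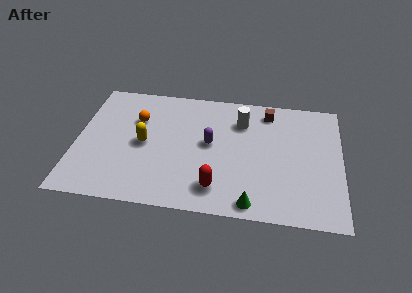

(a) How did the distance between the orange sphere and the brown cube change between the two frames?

-1.3

They were about 7.4 units apart before and 6.1 after — 1.3 units closer together.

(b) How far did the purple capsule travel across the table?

2.3

From (4.1, 5.4) to (6.1, 4.2), the purple capsule covered √(2.0² + 1.2²) ≈ 2.3 units.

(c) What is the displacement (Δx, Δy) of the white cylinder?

(1.2, -0.3)

From the two frames, the white cylinder sits at roughly (6.3, 6.1) before and (7.5, 5.8) after.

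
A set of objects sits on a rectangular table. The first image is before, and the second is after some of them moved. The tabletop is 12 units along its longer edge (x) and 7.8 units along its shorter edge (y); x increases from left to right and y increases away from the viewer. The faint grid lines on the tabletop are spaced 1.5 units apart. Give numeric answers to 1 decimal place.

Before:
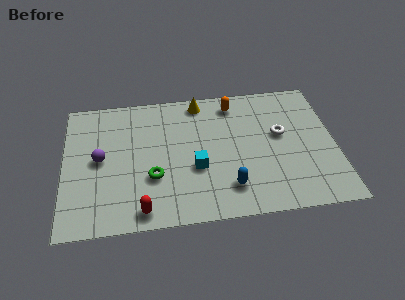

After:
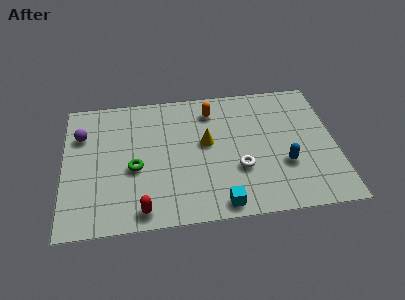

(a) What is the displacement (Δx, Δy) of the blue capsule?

(2.5, 1.0)

The blue capsule was at about (7.2, 1.7) and moved to about (9.7, 2.7).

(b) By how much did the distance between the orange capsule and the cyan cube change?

+1.5

They were about 4.0 units apart before and 5.5 after — 1.5 units further apart.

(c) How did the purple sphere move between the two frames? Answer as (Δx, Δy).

(-0.8, 1.5)

The purple sphere started near (1.6, 4.0) and ended near (0.8, 5.5).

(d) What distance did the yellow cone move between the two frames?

2.5

The yellow cone moved from about (6.1, 6.9) to (6.3, 4.4), a distance of √(0.2² + 2.5²) ≈ 2.5.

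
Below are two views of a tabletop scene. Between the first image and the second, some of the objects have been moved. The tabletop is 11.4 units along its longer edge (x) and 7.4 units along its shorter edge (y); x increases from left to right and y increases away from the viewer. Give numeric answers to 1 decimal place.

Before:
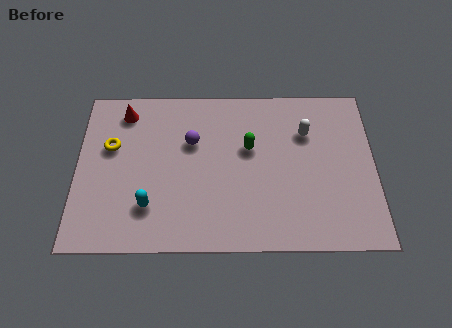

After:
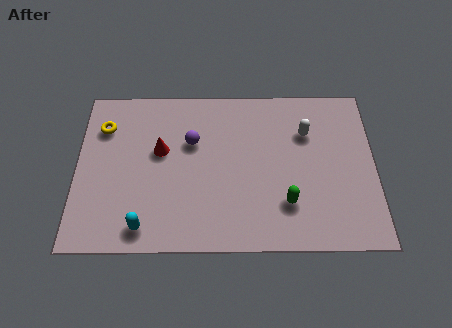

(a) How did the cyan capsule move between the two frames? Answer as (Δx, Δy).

(-0.2, -0.9)

The cyan capsule started near (2.8, 1.9) and ended near (2.6, 1.0).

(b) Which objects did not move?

the white capsule and the purple sphere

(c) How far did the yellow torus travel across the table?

0.9

From (1.3, 4.6) to (1.0, 5.5), the yellow torus covered √(0.3² + 0.9²) ≈ 0.9 units.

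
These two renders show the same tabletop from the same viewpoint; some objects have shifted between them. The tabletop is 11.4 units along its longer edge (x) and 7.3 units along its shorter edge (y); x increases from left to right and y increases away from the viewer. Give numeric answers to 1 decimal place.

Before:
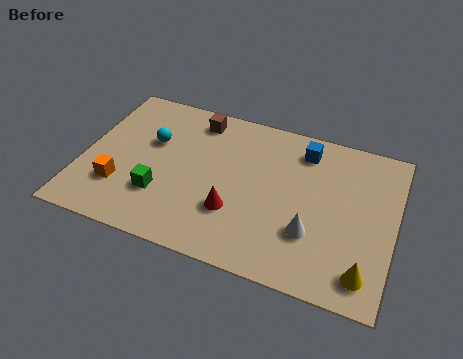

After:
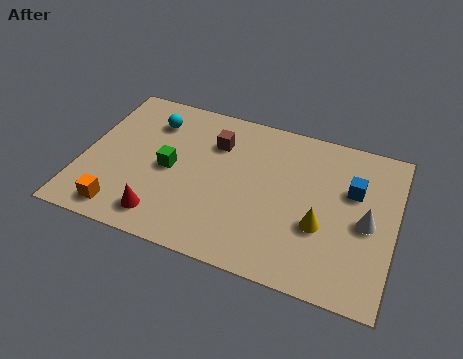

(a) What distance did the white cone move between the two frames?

2.2

The white cone was near (8.5, 2.3) before and (10.4, 3.4) after, so it travelled √(1.9² + 1.1²) ≈ 2.2 units.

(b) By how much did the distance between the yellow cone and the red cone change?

+0.9

They were about 4.9 units apart before and 5.8 after — 0.9 units further apart.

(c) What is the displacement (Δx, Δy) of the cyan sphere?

(-0.1, 1.0)

From the two frames, the cyan sphere sits at roughly (2.4, 4.6) before and (2.3, 5.6) after.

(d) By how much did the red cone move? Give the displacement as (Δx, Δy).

(-2.5, -1.1)

From the two frames, the red cone sits at roughly (5.7, 2.3) before and (3.2, 1.2) after.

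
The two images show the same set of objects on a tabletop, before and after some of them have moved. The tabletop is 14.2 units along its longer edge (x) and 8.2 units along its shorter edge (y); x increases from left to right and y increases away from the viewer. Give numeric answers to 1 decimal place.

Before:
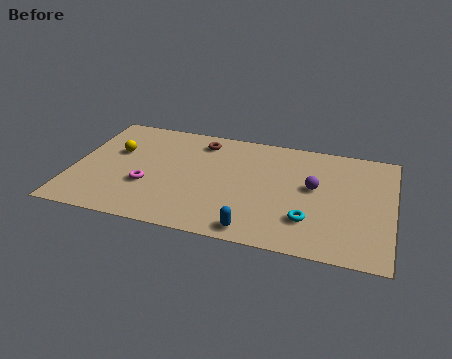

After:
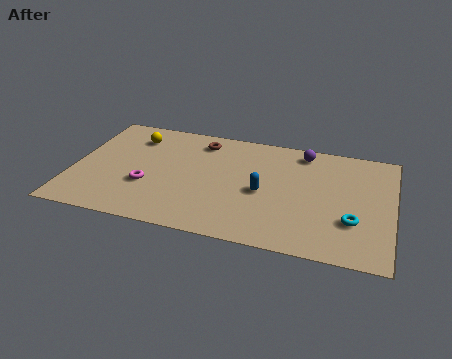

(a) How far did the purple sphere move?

2.6

From (10.7, 4.6) to (10.1, 7.1), the purple sphere covered √(0.6² + 2.5²) ≈ 2.6 units.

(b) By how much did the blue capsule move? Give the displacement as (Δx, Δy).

(0.2, 2.8)

The blue capsule started near (8.3, 0.9) and ended near (8.5, 3.7).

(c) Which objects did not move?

the magenta torus and the brown torus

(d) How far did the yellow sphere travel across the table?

1.5

The yellow sphere was near (1.8, 5.1) before and (2.5, 6.4) after, so it travelled √(0.7² + 1.3²) ≈ 1.5 units.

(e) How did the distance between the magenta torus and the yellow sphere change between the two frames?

+0.9

Before: roughly 2.7 units apart; after: 3.6. That's 0.9 units further apart.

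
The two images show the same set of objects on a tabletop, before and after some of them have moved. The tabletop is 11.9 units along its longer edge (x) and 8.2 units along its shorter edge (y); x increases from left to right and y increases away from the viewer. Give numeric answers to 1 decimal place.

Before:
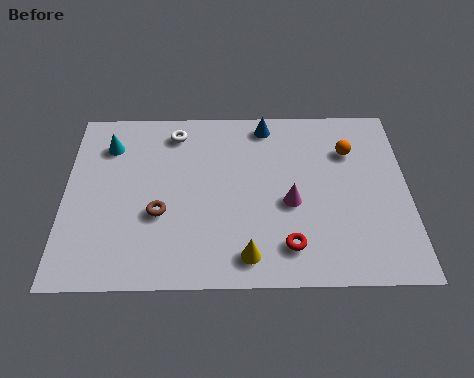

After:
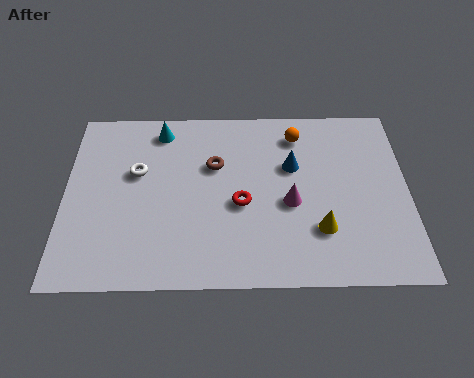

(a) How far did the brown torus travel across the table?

2.9

From (3.3, 3.1) to (5.2, 5.3), the brown torus covered √(1.9² + 2.2²) ≈ 2.9 units.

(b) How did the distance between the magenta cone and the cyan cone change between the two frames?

-1.2

The distance was about 6.9 in the first image and 5.7 in the second, so they moved 1.2 units closer together.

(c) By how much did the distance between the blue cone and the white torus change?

+2.2

The distance was about 3.2 in the first image and 5.4 in the second, so they moved 2.2 units further apart.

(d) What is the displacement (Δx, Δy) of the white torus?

(-1.3, -1.9)

The white torus started near (3.8, 6.9) and ended near (2.5, 5.0).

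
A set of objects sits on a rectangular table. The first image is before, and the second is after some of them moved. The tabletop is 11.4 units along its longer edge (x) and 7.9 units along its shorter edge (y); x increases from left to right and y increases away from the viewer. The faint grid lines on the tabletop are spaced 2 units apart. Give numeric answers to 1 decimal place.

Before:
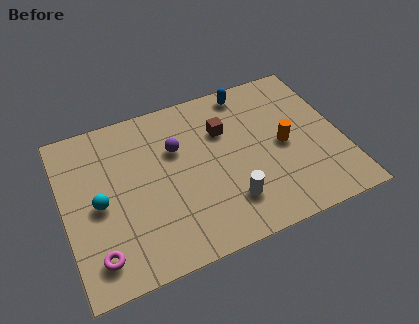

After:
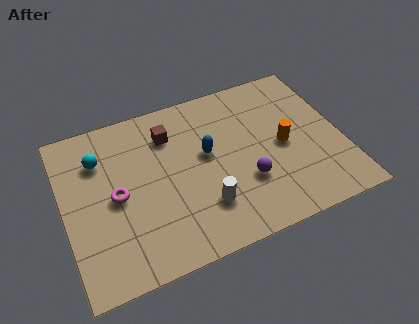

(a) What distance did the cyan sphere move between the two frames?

2.1

The cyan sphere moved from about (1.4, 3.7) to (1.6, 5.8), a distance of √(0.2² + 2.1²) ≈ 2.1.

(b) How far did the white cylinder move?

1.0

The white cylinder moved from about (6.5, 1.9) to (5.5, 2.1), a distance of √(1.0² + 0.2²) ≈ 1.0.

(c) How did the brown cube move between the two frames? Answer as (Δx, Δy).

(-2.2, 0.6)

The brown cube started near (6.7, 5.4) and ended near (4.5, 6.0).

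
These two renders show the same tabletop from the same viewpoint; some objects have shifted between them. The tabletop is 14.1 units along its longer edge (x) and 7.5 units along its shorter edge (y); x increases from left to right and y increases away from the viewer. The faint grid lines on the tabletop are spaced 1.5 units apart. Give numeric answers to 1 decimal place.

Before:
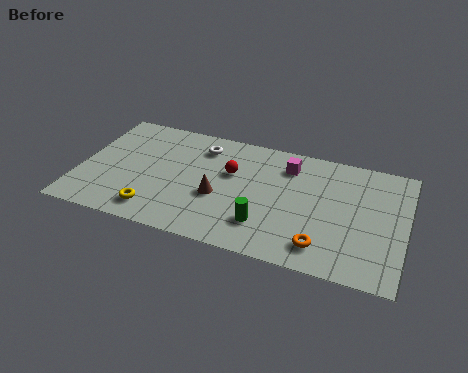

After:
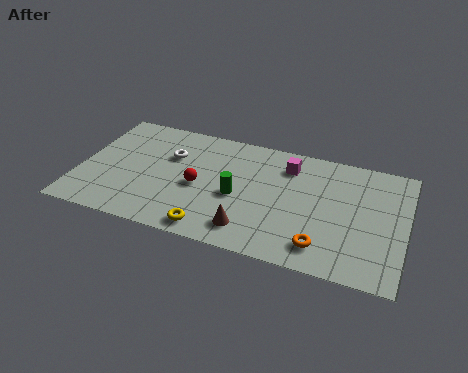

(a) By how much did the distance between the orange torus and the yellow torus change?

-2.5

They were about 7.2 units apart before and 4.7 after — 2.5 units closer together.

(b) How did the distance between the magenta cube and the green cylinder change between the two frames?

-0.8

The distance was about 4.1 in the first image and 3.3 in the second, so they moved 0.8 units closer together.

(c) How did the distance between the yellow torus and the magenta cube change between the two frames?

-1.3

They were about 7.1 units apart before and 5.8 after — 1.3 units closer together.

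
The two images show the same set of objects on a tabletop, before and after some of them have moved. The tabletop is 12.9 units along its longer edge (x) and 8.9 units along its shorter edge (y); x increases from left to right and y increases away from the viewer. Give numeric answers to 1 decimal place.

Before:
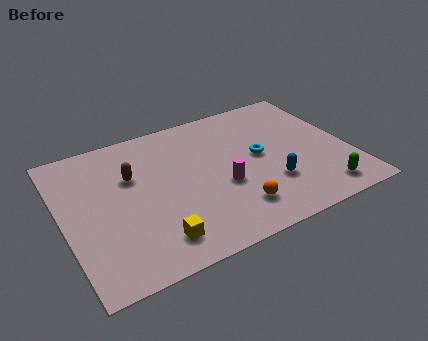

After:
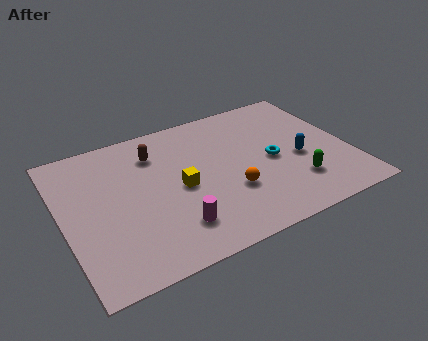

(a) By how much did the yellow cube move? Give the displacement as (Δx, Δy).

(1.5, 2.6)

The yellow cube was at about (3.7, 1.6) and moved to about (5.2, 4.2).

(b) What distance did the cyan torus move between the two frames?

0.7

The cyan torus moved from about (8.9, 4.7) to (9.4, 4.2), a distance of √(0.5² + 0.5²) ≈ 0.7.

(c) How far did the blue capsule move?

1.9

From (9.1, 2.7) to (10.6, 3.8), the blue capsule covered √(1.5² + 1.1²) ≈ 1.9 units.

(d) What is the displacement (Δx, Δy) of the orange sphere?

(0.0, 1.1)

The orange sphere started near (7.3, 1.9) and ended near (7.3, 3.0).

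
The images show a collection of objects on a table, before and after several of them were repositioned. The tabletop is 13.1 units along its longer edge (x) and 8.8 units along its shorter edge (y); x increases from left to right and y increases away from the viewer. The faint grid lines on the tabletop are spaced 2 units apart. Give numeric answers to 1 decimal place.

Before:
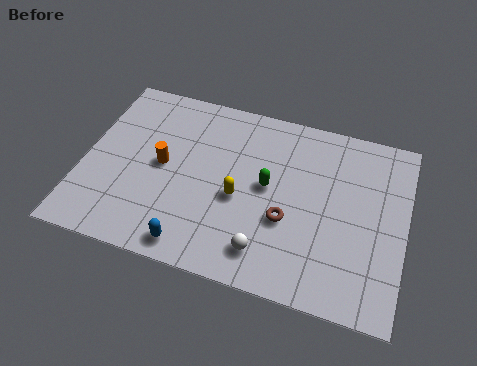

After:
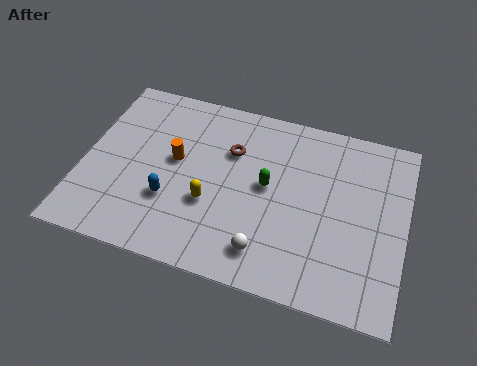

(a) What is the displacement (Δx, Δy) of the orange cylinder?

(0.5, 0.4)

The orange cylinder started near (3.2, 4.5) and ended near (3.7, 4.9).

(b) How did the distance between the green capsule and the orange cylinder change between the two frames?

-0.5

Before: roughly 4.3 units apart; after: 3.8. That's 0.5 units closer together.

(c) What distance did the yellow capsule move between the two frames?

1.3

The yellow capsule moved from about (6.4, 3.8) to (5.3, 3.2), a distance of √(1.1² + 0.6²) ≈ 1.3.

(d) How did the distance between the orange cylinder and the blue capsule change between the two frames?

-1.8

They were about 3.8 units apart before and 2.0 after — 1.8 units closer together.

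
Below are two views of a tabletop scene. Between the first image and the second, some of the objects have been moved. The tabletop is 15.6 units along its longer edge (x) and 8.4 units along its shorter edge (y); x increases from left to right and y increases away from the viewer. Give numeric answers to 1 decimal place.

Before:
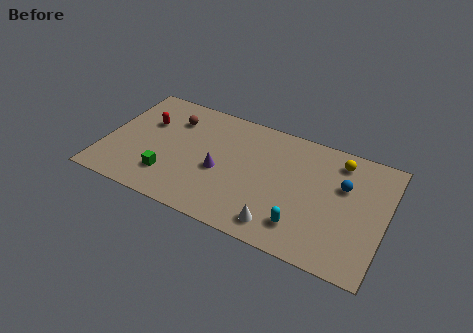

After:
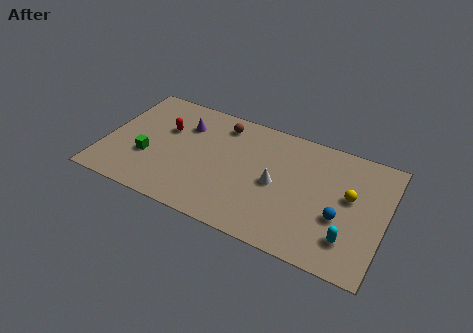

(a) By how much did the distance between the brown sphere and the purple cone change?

-1.8

The distance was about 4.0 in the first image and 2.2 in the second, so they moved 1.8 units closer together.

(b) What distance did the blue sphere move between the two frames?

2.2

The blue sphere moved from about (13.2, 5.4) to (13.2, 3.2), a distance of √(0.0² + 2.2²) ≈ 2.2.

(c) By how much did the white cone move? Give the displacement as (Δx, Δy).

(-0.5, 2.7)

The white cone was at about (10.1, 1.3) and moved to about (9.6, 4.0).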